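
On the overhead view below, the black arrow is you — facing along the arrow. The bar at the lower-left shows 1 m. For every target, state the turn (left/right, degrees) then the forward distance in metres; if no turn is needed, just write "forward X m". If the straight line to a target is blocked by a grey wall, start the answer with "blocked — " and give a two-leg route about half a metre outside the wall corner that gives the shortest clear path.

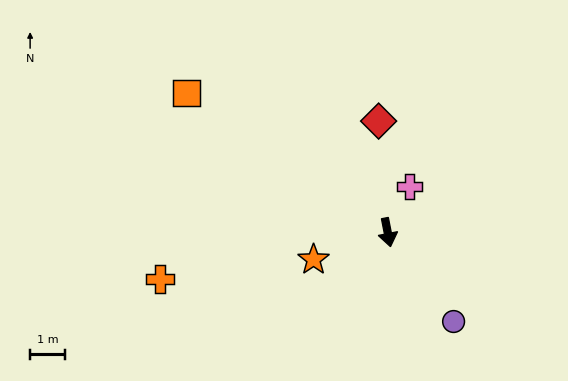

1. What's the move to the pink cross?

turn left 143°, forward 1.4 m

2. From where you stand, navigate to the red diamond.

turn left 174°, forward 3.2 m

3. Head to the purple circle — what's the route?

turn left 25°, forward 3.1 m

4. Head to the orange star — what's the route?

turn right 81°, forward 2.2 m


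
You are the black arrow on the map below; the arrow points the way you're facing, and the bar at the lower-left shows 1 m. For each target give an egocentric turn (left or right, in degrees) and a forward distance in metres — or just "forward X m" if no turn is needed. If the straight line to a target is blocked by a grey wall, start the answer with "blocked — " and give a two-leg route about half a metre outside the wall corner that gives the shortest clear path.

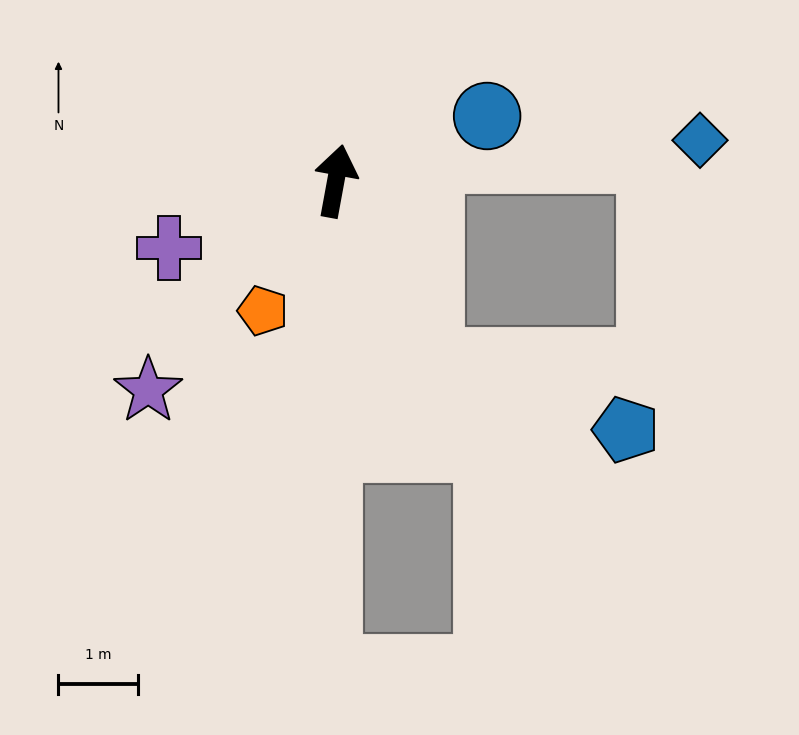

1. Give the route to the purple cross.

turn left 122°, forward 2.3 m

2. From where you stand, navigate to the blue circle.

turn right 56°, forward 2.1 m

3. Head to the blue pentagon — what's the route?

blocked — turn right 142°, forward 2.6 m, then turn left 43°, forward 2.6 m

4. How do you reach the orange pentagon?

turn left 161°, forward 1.9 m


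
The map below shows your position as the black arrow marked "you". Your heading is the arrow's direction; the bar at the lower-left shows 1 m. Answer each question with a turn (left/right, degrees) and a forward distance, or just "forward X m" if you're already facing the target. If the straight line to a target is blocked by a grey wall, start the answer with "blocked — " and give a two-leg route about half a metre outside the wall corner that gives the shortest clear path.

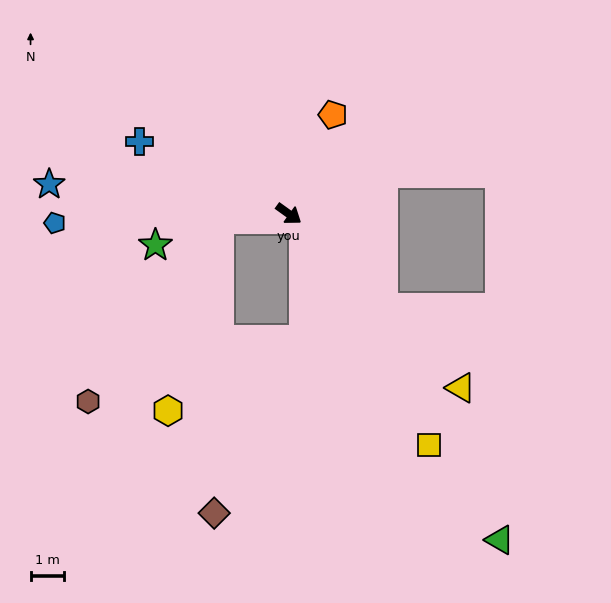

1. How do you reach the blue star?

turn right 151°, forward 7.1 m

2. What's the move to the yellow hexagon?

blocked — turn right 139°, forward 2.0 m, then turn left 69°, forward 5.8 m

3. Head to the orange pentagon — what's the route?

turn left 102°, forward 3.2 m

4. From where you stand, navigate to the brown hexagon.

blocked — turn right 139°, forward 2.0 m, then turn left 49°, forward 6.6 m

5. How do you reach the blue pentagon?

turn right 142°, forward 6.9 m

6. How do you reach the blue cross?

turn right 170°, forward 4.9 m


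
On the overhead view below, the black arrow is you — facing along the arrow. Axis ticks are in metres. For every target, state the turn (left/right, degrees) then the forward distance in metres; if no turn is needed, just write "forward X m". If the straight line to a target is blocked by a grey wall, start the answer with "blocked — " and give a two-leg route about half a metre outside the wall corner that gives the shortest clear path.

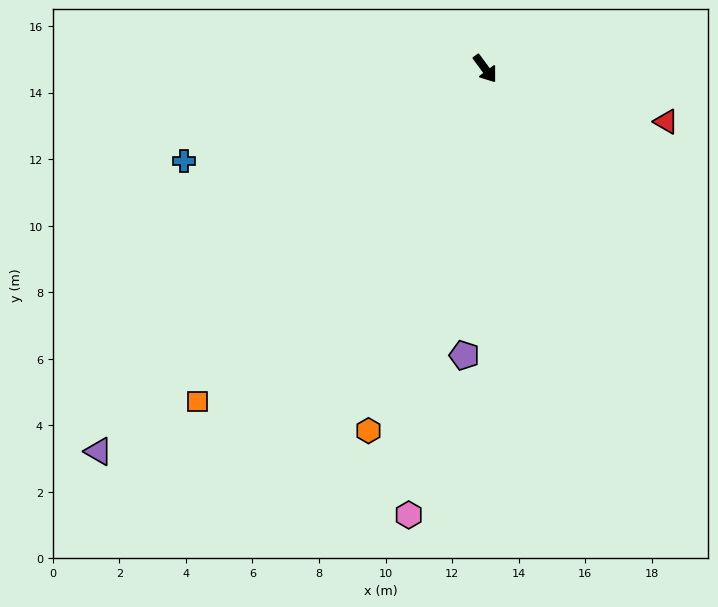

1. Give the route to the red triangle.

turn left 37°, forward 5.7 m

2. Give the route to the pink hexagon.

turn right 46°, forward 13.6 m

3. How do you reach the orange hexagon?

turn right 54°, forward 11.4 m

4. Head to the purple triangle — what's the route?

turn right 82°, forward 16.3 m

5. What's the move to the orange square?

turn right 77°, forward 13.2 m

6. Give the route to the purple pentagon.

turn right 41°, forward 8.6 m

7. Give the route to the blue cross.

turn right 109°, forward 9.5 m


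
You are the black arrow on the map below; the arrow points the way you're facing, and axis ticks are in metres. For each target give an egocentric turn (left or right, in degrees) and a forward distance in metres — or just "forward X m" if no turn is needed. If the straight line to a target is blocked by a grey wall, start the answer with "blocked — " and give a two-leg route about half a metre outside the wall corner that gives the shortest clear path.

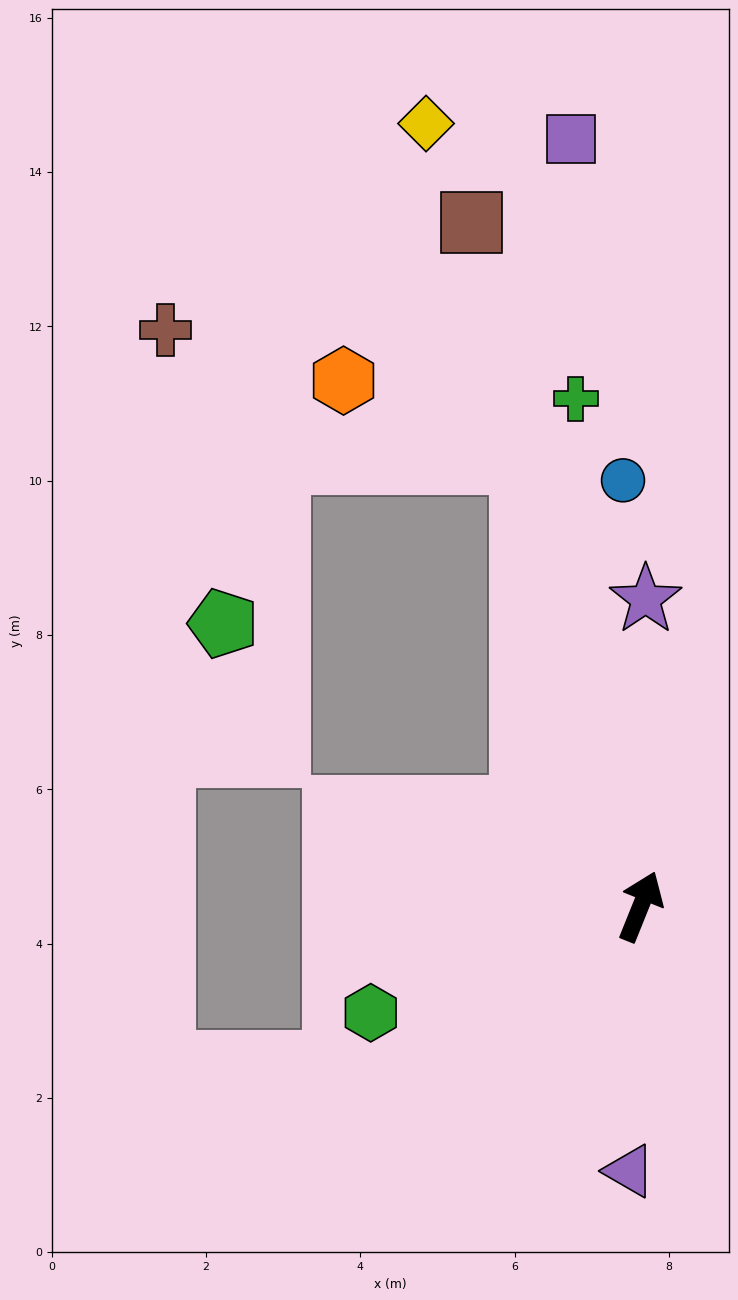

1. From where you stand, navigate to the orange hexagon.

blocked — turn left 37°, forward 6.0 m, then turn left 51°, forward 2.5 m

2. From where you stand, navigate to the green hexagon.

turn left 133°, forward 3.8 m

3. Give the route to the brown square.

turn left 36°, forward 9.1 m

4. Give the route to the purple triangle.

turn right 160°, forward 3.4 m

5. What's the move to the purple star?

turn left 21°, forward 4.0 m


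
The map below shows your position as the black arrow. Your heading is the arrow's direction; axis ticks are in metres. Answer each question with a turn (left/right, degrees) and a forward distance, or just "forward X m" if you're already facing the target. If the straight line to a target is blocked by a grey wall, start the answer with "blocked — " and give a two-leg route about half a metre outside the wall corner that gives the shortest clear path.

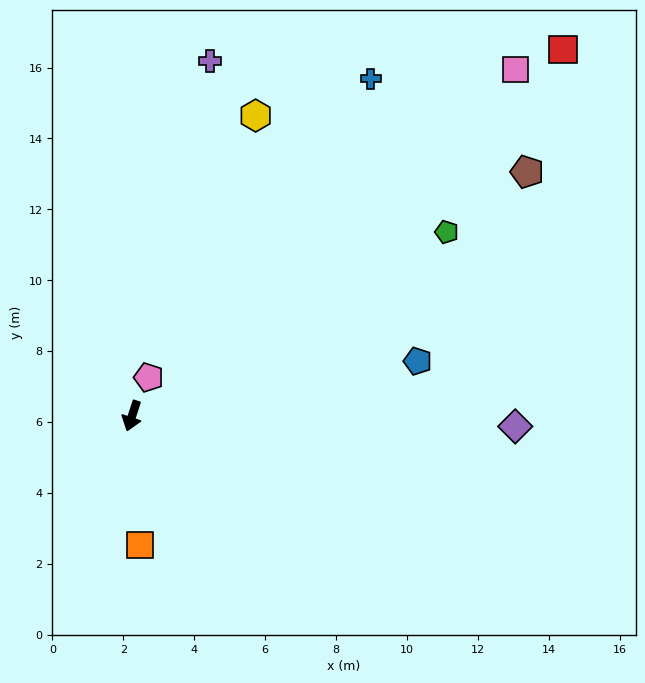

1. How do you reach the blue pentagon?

turn left 119°, forward 8.2 m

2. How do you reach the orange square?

turn left 22°, forward 3.6 m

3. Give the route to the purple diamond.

turn left 107°, forward 10.8 m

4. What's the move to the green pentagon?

turn left 138°, forward 10.3 m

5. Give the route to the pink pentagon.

turn left 175°, forward 1.2 m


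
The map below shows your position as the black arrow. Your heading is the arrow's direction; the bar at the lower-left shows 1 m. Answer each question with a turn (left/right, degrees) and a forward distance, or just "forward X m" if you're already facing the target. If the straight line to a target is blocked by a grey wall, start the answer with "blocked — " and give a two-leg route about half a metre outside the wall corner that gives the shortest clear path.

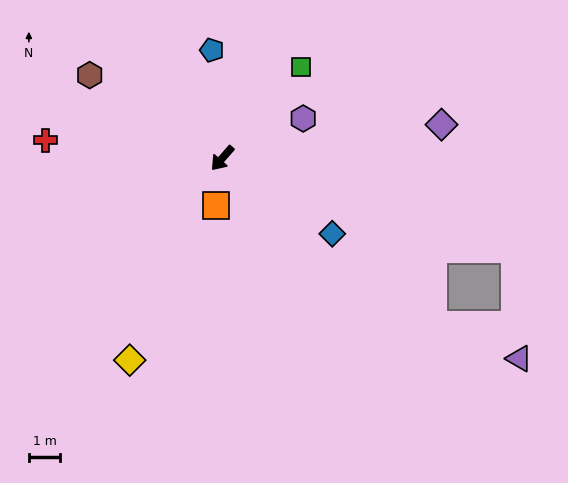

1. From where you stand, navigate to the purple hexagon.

turn left 157°, forward 2.9 m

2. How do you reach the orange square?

turn left 34°, forward 1.5 m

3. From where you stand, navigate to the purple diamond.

turn left 140°, forward 7.0 m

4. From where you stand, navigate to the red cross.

turn right 55°, forward 5.6 m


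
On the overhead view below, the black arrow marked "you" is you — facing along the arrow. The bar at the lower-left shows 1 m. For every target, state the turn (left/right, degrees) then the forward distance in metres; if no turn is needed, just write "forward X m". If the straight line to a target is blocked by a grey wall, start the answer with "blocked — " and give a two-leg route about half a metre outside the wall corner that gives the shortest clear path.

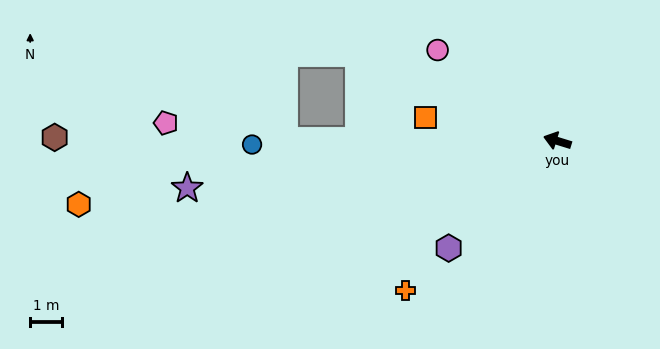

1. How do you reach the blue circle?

turn left 18°, forward 9.5 m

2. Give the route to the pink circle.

turn right 20°, forward 4.7 m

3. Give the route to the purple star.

turn left 24°, forward 11.6 m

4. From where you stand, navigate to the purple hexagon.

turn left 62°, forward 4.7 m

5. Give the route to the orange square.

turn left 7°, forward 4.2 m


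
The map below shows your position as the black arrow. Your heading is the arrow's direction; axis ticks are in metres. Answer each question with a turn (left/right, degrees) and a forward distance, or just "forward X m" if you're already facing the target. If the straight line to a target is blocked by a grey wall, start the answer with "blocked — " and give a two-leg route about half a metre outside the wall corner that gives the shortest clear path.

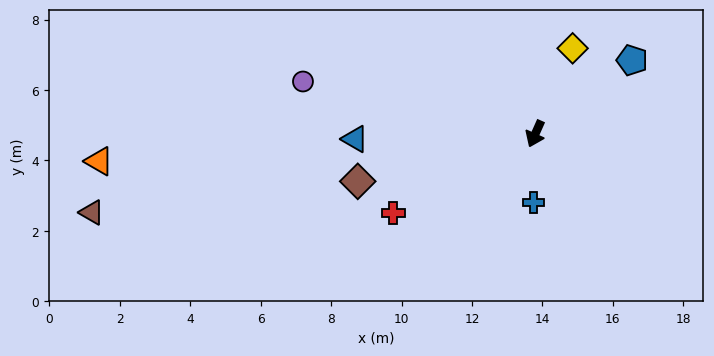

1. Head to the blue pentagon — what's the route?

turn left 151°, forward 3.5 m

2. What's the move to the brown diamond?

turn right 51°, forward 5.2 m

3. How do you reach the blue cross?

turn left 23°, forward 1.9 m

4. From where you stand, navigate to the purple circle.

turn right 79°, forward 6.8 m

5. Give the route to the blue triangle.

turn right 64°, forward 5.1 m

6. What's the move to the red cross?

turn right 37°, forward 4.6 m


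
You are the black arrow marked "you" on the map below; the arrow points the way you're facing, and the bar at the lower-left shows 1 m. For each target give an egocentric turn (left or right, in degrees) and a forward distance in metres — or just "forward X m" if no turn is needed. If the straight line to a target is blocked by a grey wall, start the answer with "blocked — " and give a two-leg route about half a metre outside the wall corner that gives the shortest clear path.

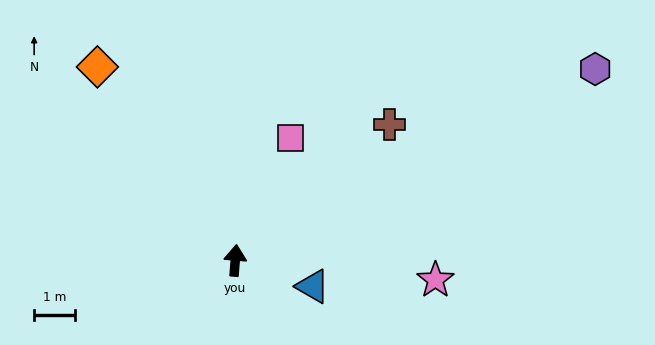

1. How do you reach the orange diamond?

turn left 40°, forward 5.8 m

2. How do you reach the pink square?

turn right 20°, forward 3.3 m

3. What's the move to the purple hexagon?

turn right 57°, forward 10.0 m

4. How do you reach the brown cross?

turn right 44°, forward 5.1 m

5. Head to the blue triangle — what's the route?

turn right 104°, forward 2.0 m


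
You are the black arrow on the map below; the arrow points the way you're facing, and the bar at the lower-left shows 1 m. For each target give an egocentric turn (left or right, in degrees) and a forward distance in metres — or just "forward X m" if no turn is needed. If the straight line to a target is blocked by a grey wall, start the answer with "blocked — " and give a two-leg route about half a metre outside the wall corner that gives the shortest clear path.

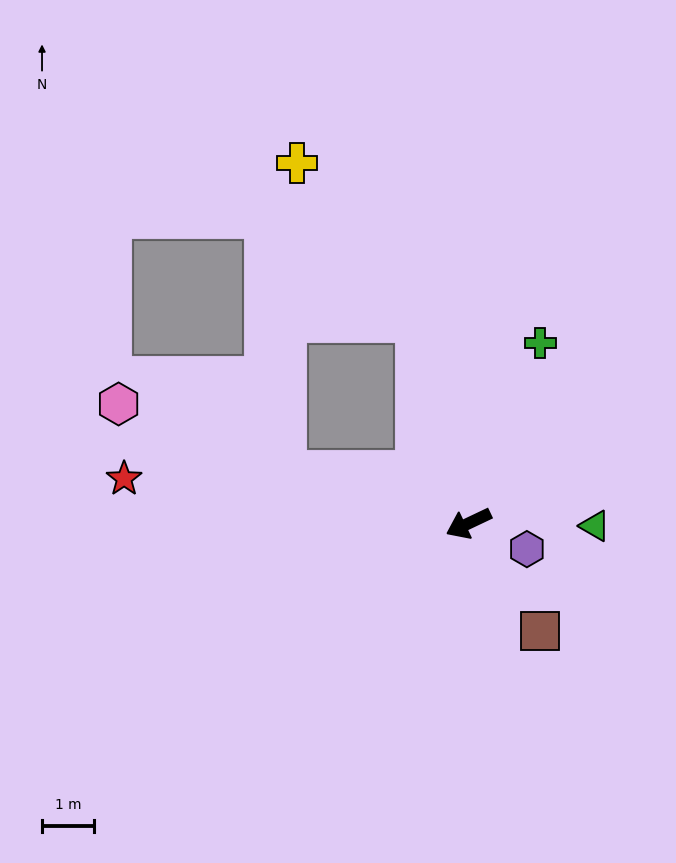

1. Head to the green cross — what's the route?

turn right 137°, forward 3.8 m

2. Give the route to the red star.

turn right 33°, forward 6.7 m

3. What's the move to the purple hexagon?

turn left 131°, forward 1.2 m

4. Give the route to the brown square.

turn left 98°, forward 2.5 m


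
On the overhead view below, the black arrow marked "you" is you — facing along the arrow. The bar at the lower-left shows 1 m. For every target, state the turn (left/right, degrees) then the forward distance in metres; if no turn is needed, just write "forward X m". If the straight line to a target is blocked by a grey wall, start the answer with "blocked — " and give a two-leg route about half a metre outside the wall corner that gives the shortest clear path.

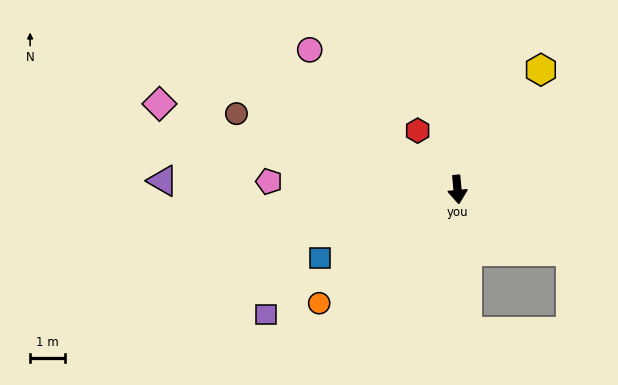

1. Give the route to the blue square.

turn right 69°, forward 4.4 m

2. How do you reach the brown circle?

turn right 114°, forward 6.8 m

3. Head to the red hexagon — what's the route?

turn right 151°, forward 2.1 m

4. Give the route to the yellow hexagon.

turn left 140°, forward 4.2 m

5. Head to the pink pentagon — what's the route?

turn right 98°, forward 5.5 m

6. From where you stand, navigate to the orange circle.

turn right 56°, forward 5.2 m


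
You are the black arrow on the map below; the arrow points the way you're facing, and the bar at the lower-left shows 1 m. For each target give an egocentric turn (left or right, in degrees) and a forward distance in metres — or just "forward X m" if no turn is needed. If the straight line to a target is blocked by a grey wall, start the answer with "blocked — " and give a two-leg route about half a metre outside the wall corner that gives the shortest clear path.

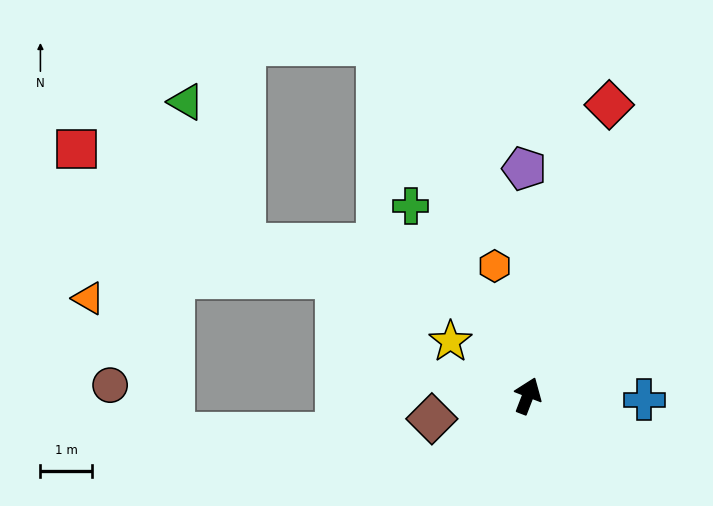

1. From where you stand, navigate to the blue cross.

turn right 71°, forward 2.3 m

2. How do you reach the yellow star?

turn left 76°, forward 1.8 m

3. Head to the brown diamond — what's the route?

turn left 125°, forward 1.9 m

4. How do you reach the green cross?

turn left 53°, forward 4.3 m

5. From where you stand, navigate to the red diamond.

turn left 5°, forward 5.9 m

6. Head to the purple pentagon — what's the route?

turn left 22°, forward 4.4 m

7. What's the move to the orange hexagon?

turn left 35°, forward 2.6 m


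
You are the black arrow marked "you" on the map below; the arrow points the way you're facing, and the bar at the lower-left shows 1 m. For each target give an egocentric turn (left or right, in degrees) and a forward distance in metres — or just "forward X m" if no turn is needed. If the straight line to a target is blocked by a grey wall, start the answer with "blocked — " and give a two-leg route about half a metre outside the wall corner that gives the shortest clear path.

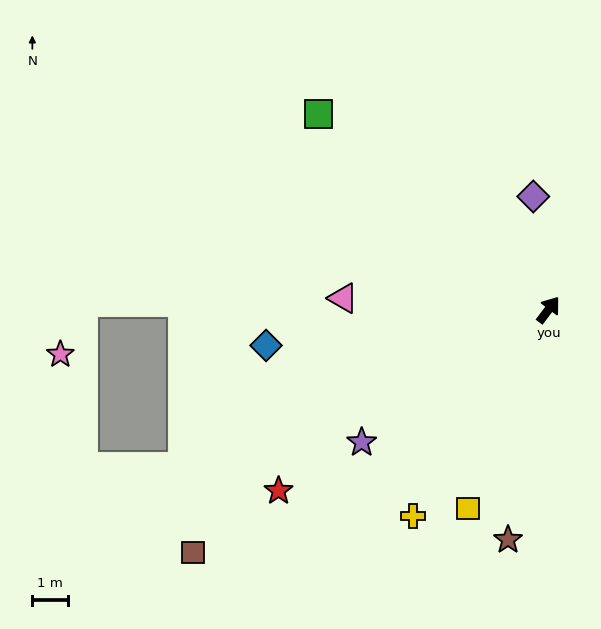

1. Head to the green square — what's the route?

turn left 87°, forward 8.4 m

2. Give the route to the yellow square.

turn right 165°, forward 5.9 m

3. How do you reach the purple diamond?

turn left 45°, forward 3.2 m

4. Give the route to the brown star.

turn right 153°, forward 6.5 m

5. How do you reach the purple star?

turn left 162°, forward 6.4 m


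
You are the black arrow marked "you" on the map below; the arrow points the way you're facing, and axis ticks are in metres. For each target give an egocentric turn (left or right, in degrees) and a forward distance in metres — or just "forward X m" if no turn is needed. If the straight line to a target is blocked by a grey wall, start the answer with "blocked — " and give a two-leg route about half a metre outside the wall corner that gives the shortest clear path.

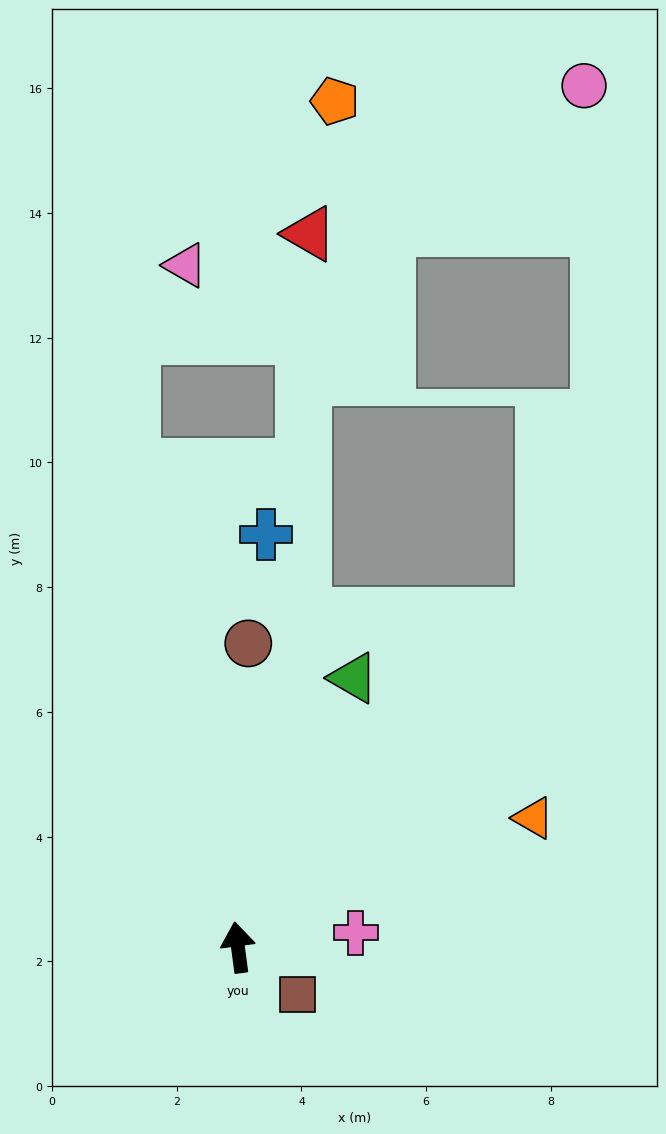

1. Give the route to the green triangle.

turn right 31°, forward 4.7 m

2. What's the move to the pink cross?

turn right 91°, forward 1.9 m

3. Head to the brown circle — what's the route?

turn right 9°, forward 4.9 m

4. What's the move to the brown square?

turn right 136°, forward 1.2 m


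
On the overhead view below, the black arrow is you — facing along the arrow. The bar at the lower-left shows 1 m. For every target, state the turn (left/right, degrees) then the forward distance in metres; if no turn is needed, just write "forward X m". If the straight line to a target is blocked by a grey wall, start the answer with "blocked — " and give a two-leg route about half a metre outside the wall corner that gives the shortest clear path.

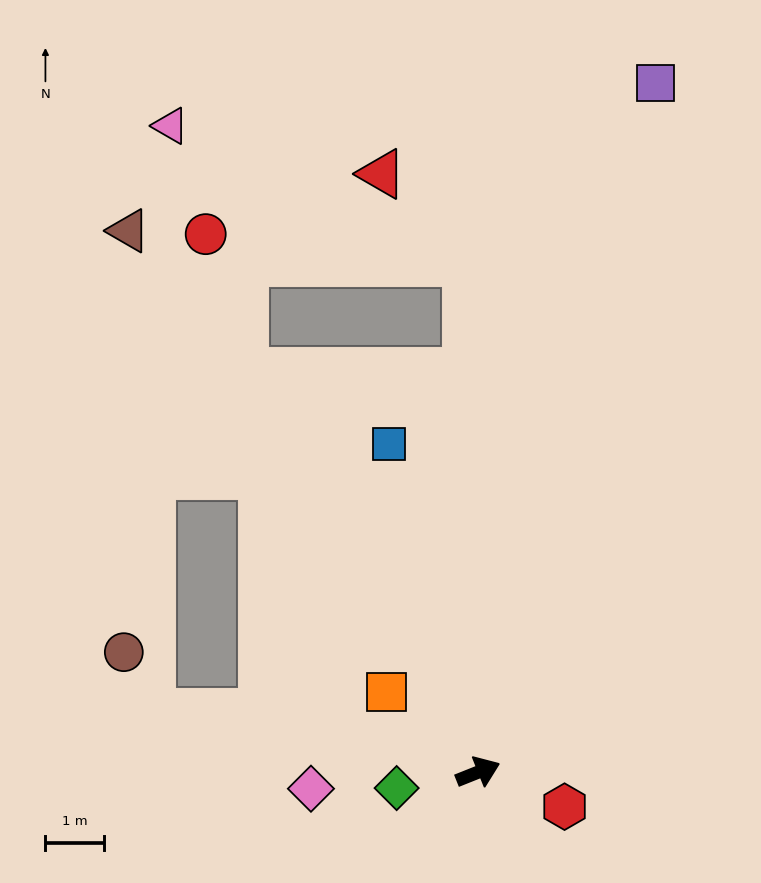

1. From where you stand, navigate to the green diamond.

turn left 169°, forward 1.4 m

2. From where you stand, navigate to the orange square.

turn left 117°, forward 2.1 m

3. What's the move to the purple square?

turn left 54°, forward 12.2 m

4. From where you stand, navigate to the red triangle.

blocked — turn left 69°, forward 8.8 m, then turn left 43°, forward 2.1 m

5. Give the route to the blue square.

turn left 83°, forward 5.9 m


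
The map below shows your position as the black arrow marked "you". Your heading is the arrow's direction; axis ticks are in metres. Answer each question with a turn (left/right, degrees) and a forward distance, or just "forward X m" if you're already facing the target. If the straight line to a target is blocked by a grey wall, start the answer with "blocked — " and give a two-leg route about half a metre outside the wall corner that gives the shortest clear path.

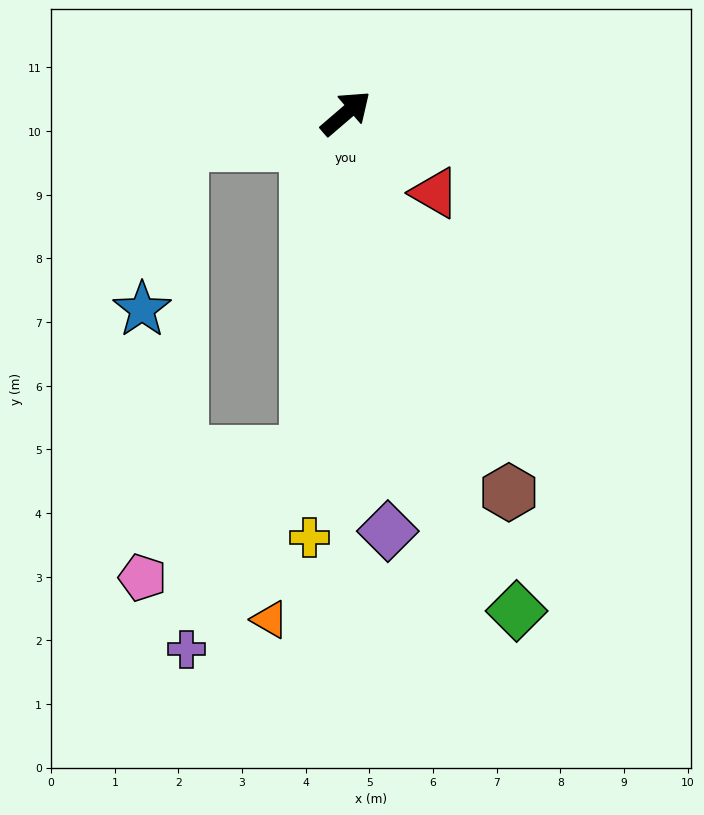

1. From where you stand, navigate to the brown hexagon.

turn right 107°, forward 6.5 m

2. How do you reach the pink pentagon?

blocked — turn right 137°, forward 5.4 m, then turn right 46°, forward 3.2 m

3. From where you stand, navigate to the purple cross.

blocked — turn right 137°, forward 5.4 m, then turn right 25°, forward 3.6 m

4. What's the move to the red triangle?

turn right 82°, forward 1.9 m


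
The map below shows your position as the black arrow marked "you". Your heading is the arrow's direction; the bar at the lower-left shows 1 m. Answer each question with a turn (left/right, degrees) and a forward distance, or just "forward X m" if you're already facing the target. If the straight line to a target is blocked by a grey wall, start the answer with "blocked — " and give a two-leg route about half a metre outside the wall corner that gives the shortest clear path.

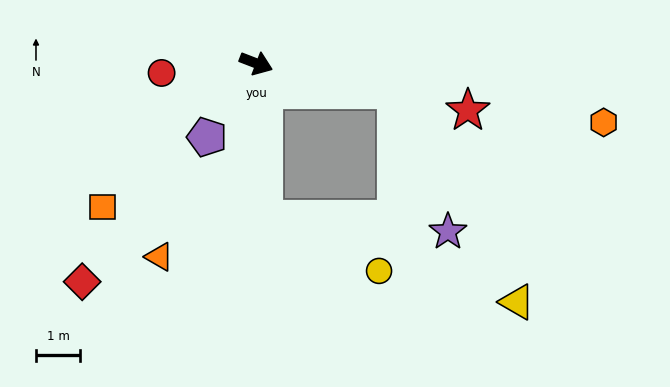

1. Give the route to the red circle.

turn right 153°, forward 2.2 m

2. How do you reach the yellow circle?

blocked — turn right 66°, forward 3.5 m, then turn left 63°, forward 2.9 m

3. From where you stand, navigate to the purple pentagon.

turn right 103°, forward 2.0 m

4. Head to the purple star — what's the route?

blocked — turn left 10°, forward 3.2 m, then turn right 59°, forward 3.4 m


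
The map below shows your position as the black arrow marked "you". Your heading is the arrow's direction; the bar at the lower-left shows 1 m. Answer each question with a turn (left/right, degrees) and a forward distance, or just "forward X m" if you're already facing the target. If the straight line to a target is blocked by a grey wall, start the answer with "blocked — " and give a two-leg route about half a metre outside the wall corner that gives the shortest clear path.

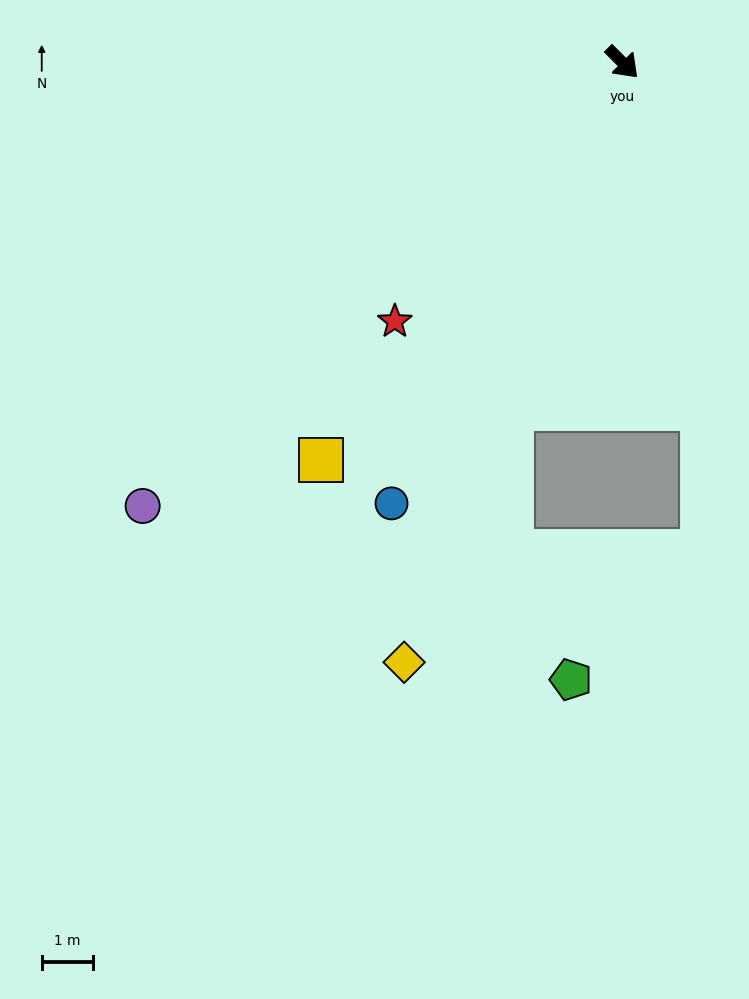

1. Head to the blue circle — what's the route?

turn right 72°, forward 9.7 m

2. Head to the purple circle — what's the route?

turn right 92°, forward 12.7 m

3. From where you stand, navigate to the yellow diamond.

turn right 65°, forward 12.4 m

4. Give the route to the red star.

turn right 86°, forward 6.7 m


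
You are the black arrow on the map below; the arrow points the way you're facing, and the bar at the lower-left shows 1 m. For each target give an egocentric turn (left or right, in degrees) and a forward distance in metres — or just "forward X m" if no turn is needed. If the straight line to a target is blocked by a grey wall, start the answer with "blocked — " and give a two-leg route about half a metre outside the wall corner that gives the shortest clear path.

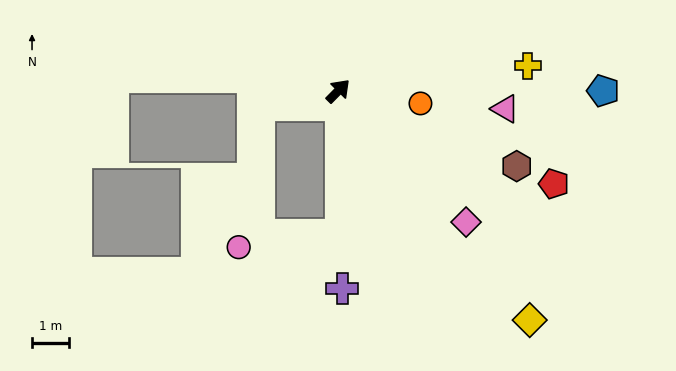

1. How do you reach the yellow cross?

turn right 38°, forward 5.1 m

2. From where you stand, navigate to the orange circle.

turn right 54°, forward 2.2 m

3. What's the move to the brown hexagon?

turn right 68°, forward 5.2 m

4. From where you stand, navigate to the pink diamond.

turn right 91°, forward 4.9 m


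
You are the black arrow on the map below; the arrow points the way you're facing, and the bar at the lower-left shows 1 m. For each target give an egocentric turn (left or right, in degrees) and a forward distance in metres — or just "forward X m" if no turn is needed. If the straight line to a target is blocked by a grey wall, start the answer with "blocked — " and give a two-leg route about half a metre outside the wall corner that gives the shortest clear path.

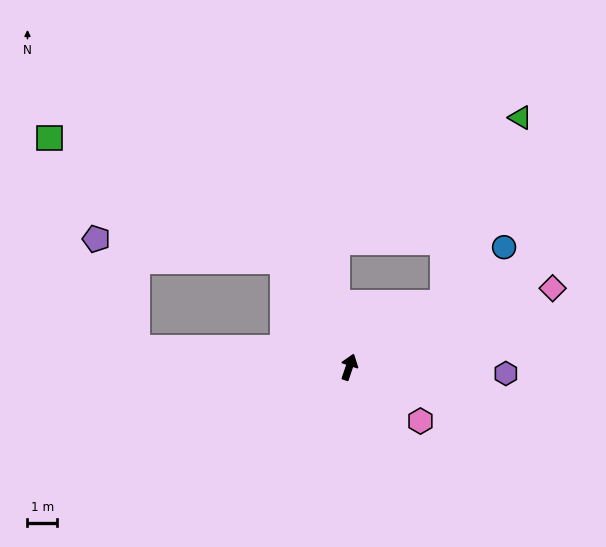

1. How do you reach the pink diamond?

turn right 50°, forward 7.3 m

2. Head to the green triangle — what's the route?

blocked — turn right 36°, forward 3.8 m, then turn left 32°, forward 6.7 m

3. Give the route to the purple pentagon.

blocked — turn left 51°, forward 4.2 m, then turn left 51°, forward 6.3 m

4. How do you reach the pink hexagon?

turn right 108°, forward 3.0 m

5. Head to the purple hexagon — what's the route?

turn right 74°, forward 5.2 m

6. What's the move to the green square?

blocked — turn left 51°, forward 4.2 m, then turn left 30°, forward 8.8 m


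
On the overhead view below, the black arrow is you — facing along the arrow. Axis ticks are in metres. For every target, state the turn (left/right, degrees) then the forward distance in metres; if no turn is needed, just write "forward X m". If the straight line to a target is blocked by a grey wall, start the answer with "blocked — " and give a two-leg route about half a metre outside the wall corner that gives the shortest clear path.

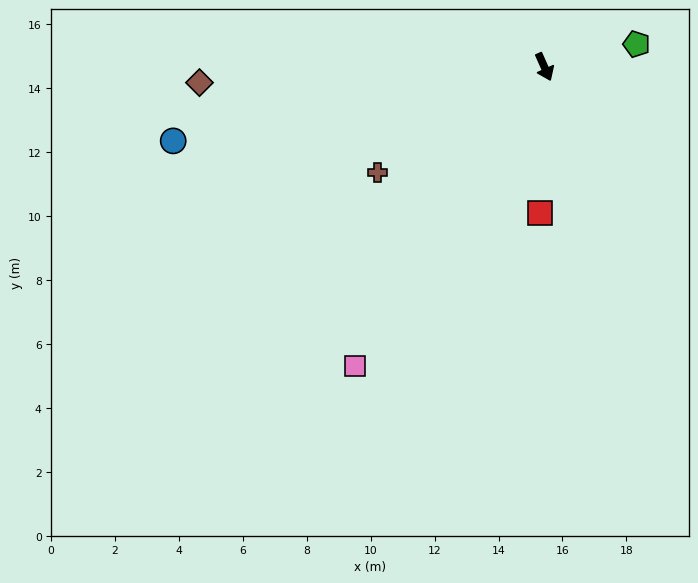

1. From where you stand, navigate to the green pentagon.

turn left 80°, forward 3.0 m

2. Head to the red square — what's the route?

turn right 26°, forward 4.6 m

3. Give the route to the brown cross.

turn right 82°, forward 6.2 m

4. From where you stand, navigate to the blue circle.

turn right 103°, forward 11.8 m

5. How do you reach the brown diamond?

turn right 111°, forward 10.8 m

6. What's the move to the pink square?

turn right 56°, forward 11.1 m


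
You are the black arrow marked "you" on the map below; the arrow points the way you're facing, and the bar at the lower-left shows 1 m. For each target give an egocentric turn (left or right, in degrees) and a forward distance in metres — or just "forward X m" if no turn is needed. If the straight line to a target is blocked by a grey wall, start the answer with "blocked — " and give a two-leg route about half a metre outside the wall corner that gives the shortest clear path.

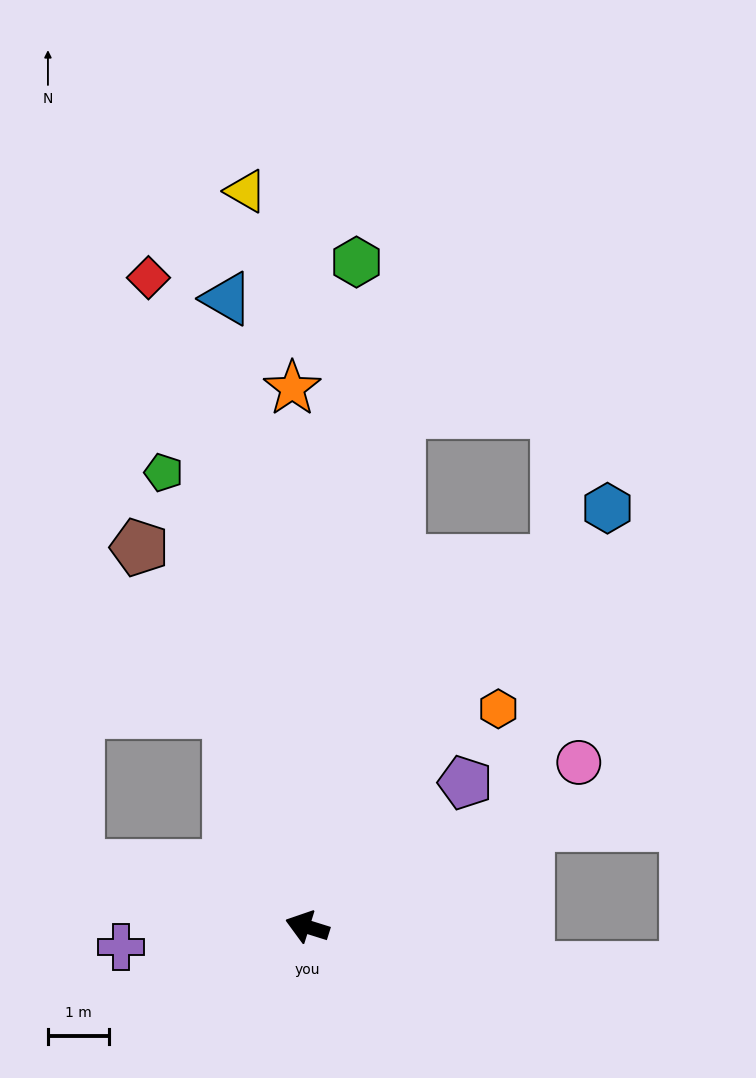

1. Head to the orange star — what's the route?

turn right 71°, forward 8.8 m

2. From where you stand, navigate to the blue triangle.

turn right 65°, forward 10.3 m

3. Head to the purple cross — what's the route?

turn left 24°, forward 3.1 m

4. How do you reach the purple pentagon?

turn right 120°, forward 3.5 m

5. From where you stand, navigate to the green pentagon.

turn right 55°, forward 7.8 m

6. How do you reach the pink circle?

turn right 131°, forward 5.2 m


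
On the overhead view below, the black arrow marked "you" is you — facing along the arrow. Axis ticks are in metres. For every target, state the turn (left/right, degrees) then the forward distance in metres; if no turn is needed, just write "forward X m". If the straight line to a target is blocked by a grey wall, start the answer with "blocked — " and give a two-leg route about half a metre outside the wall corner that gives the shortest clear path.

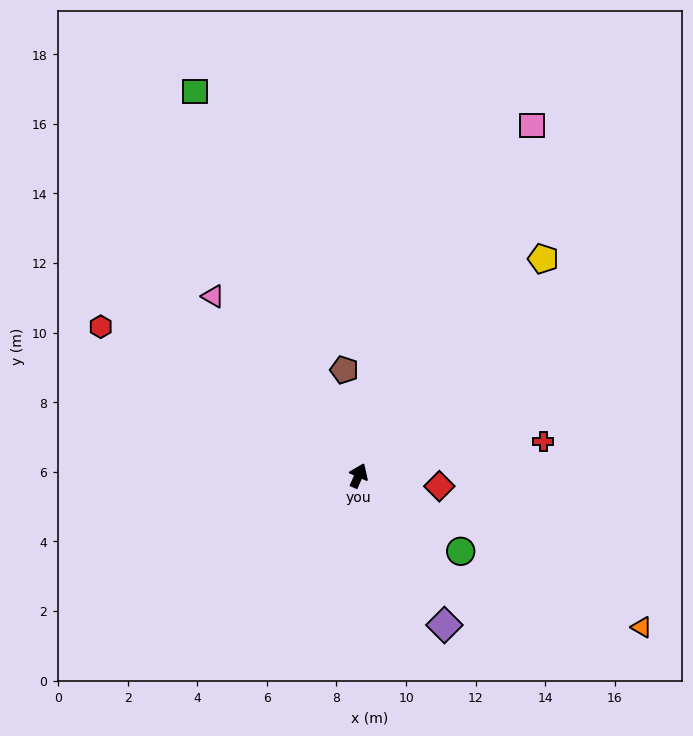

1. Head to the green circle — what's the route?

turn right 103°, forward 3.7 m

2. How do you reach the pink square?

turn right 3°, forward 11.2 m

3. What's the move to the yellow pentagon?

turn right 17°, forward 8.2 m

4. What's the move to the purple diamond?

turn right 127°, forward 5.0 m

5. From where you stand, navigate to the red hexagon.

turn left 83°, forward 8.6 m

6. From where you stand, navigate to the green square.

turn left 47°, forward 12.0 m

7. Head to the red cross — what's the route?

turn right 56°, forward 5.4 m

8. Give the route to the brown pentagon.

turn left 31°, forward 3.1 m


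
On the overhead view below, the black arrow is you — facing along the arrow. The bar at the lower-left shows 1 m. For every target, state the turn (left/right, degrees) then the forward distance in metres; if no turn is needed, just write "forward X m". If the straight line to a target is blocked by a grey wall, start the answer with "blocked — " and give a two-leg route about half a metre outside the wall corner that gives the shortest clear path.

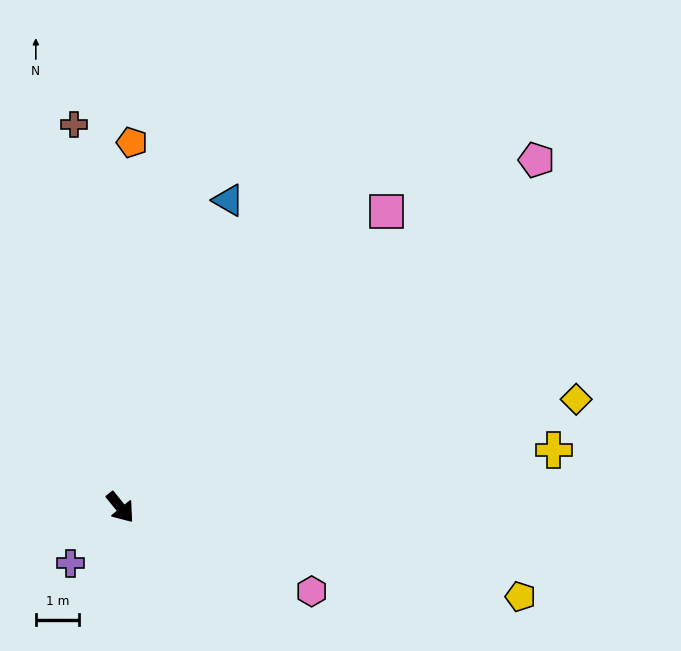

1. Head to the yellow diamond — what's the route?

turn left 64°, forward 10.8 m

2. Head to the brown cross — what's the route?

turn left 148°, forward 8.9 m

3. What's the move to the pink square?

turn left 99°, forward 9.1 m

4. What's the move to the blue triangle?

turn left 122°, forward 7.5 m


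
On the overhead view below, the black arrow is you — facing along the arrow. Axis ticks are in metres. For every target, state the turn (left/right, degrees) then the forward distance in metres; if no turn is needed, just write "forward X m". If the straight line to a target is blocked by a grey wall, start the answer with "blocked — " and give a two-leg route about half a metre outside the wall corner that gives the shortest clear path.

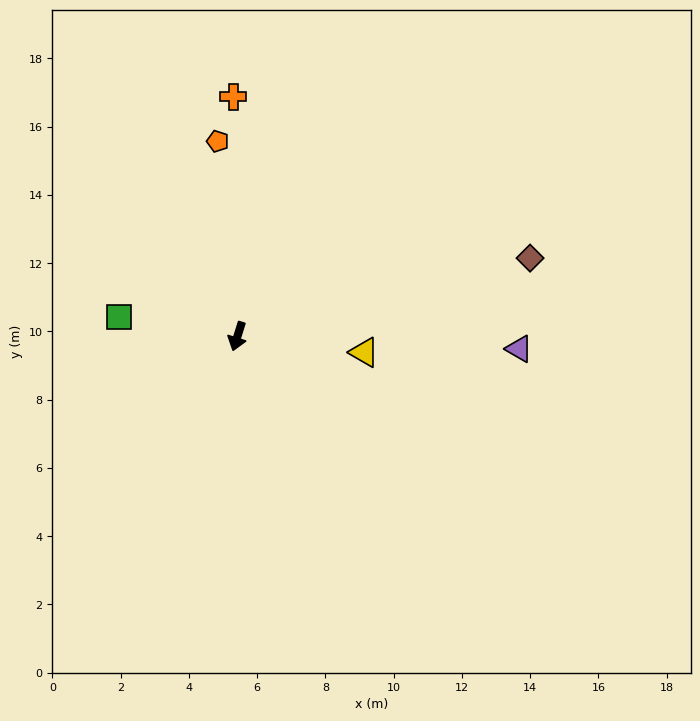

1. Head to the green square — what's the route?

turn right 82°, forward 3.5 m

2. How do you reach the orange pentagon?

turn right 157°, forward 5.7 m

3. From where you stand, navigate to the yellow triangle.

turn left 100°, forward 3.7 m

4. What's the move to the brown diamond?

turn left 122°, forward 8.9 m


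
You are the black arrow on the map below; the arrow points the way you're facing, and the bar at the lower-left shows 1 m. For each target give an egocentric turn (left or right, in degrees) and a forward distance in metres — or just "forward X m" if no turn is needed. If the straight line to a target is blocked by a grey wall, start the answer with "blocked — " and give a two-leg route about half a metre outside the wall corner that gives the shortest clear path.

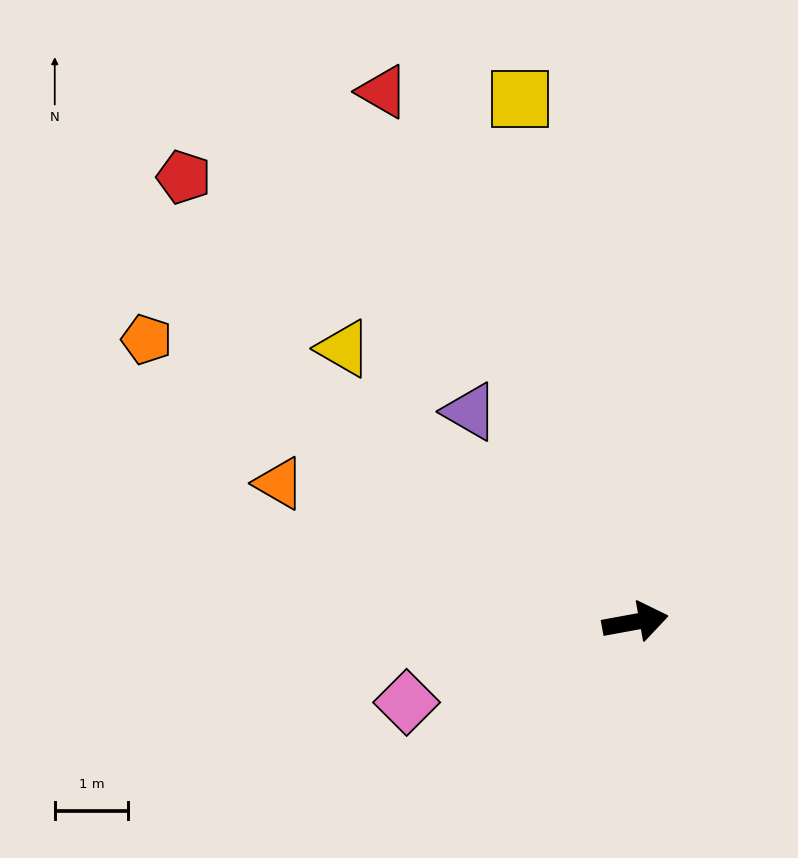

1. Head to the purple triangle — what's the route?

turn left 118°, forward 3.6 m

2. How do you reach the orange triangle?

turn left 148°, forward 5.2 m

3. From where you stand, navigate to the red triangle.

turn left 105°, forward 8.0 m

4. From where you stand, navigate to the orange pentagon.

turn left 140°, forward 7.7 m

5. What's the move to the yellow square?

turn left 92°, forward 7.3 m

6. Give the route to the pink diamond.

turn right 171°, forward 3.3 m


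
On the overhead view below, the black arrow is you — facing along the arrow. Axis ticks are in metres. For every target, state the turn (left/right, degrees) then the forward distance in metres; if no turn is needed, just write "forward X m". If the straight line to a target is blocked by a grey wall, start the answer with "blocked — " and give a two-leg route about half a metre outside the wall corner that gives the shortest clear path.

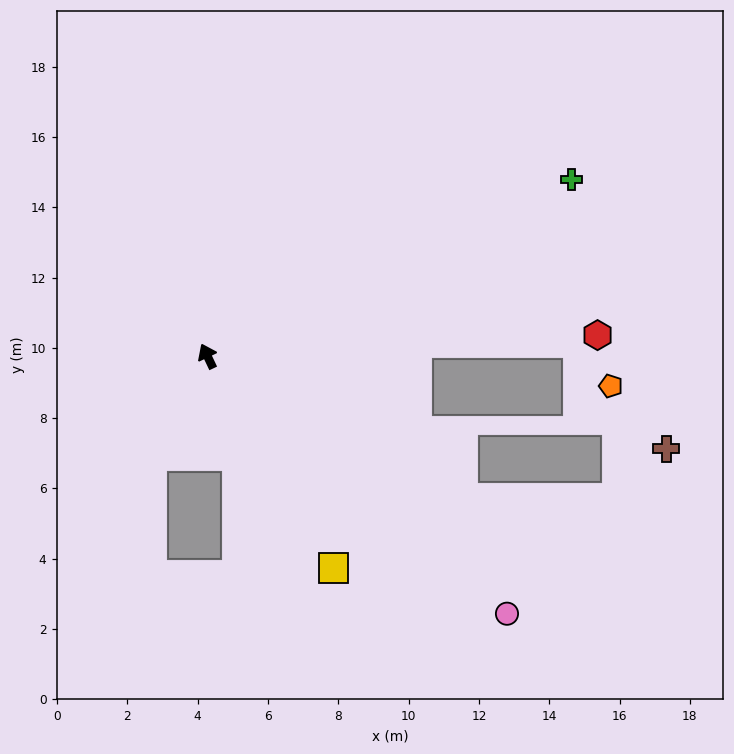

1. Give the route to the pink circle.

turn right 156°, forward 11.2 m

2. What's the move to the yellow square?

turn right 175°, forward 7.0 m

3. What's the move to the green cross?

turn right 90°, forward 11.5 m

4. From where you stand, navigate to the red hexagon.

turn right 112°, forward 11.1 m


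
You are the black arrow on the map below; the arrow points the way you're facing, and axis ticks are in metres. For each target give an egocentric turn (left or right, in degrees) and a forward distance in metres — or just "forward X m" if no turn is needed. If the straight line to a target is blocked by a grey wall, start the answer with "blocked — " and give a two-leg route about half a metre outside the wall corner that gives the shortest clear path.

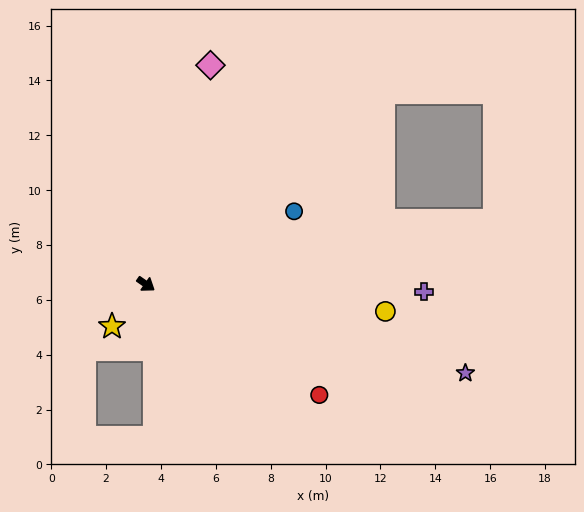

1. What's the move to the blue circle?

turn left 61°, forward 6.0 m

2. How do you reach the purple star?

turn left 19°, forward 12.1 m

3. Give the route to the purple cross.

turn left 33°, forward 10.1 m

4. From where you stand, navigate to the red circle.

turn left 2°, forward 7.5 m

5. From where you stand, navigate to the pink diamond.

turn left 108°, forward 8.3 m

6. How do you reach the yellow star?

turn right 94°, forward 2.0 m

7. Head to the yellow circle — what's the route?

turn left 28°, forward 8.8 m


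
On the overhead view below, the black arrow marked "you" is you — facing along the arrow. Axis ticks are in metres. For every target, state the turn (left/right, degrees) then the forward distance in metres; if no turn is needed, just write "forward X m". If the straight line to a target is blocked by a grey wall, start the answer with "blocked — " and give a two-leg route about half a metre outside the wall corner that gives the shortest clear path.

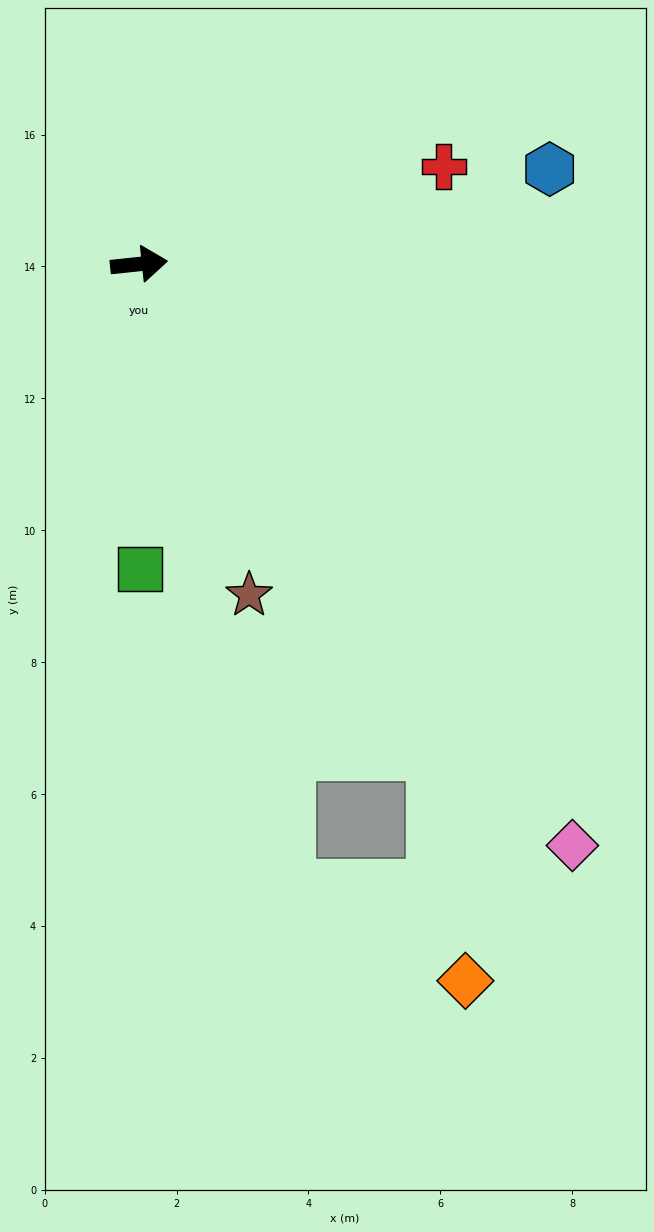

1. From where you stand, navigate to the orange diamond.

blocked — turn right 65°, forward 8.7 m, then turn right 23°, forward 3.5 m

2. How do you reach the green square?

turn right 96°, forward 4.6 m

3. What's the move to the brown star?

turn right 78°, forward 5.3 m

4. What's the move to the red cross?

turn left 12°, forward 4.9 m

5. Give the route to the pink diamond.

turn right 59°, forward 11.0 m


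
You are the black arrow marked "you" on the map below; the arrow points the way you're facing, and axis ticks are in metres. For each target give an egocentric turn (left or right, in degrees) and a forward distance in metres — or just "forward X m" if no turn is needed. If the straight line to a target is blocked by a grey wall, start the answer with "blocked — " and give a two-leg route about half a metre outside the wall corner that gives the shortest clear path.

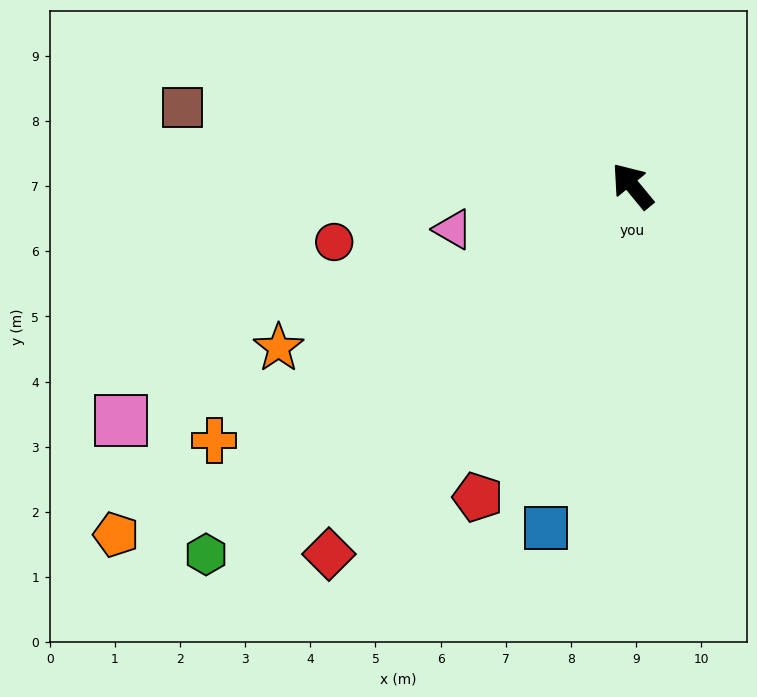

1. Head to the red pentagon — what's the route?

turn left 114°, forward 5.3 m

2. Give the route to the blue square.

turn left 126°, forward 5.4 m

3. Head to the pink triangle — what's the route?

turn left 64°, forward 2.8 m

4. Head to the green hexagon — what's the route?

turn left 91°, forward 8.7 m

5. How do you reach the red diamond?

turn left 101°, forward 7.3 m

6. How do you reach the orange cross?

turn left 82°, forward 7.5 m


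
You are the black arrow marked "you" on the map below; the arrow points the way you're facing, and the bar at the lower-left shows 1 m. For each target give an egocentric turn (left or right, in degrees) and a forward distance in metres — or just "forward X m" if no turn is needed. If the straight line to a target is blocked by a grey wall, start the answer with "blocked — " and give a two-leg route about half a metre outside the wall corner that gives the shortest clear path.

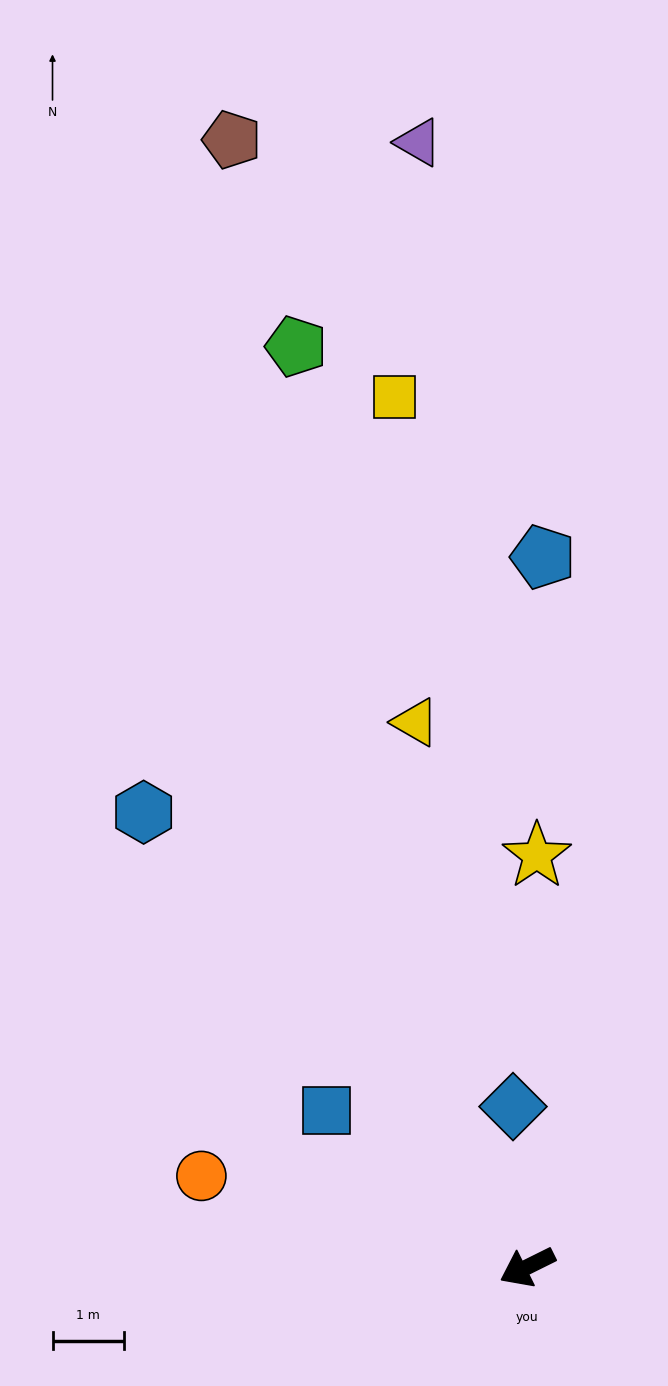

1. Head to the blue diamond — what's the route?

turn right 111°, forward 2.3 m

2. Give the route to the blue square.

turn right 64°, forward 3.6 m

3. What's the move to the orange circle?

turn right 42°, forward 4.8 m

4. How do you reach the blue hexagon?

turn right 76°, forward 8.4 m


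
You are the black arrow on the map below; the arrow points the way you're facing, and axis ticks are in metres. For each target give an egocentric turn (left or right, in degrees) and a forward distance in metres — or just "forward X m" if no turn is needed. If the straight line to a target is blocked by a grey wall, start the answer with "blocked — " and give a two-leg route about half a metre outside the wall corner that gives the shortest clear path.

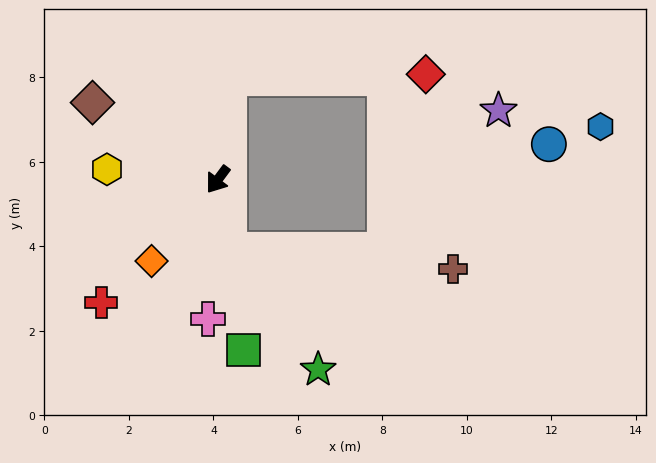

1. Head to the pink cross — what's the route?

turn left 33°, forward 3.3 m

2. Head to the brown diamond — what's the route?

turn right 85°, forward 3.5 m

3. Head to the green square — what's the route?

turn left 45°, forward 4.1 m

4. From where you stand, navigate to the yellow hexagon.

turn right 59°, forward 2.6 m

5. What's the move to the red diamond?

blocked — turn right 149°, forward 2.4 m, then turn right 83°, forward 4.7 m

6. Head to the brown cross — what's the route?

blocked — turn left 45°, forward 1.7 m, then turn left 77°, forward 5.3 m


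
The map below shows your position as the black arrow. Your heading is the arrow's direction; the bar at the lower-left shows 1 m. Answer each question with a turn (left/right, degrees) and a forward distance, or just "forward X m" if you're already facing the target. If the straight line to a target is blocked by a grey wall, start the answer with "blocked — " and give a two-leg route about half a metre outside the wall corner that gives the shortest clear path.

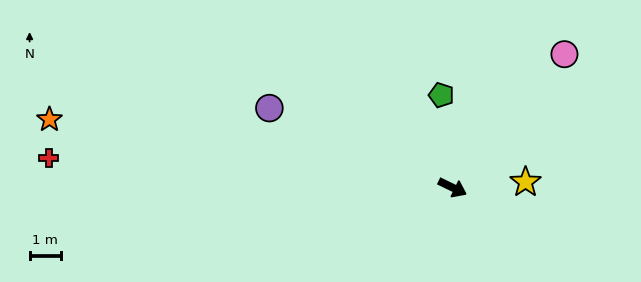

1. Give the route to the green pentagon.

turn left 123°, forward 2.9 m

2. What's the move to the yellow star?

turn left 30°, forward 2.3 m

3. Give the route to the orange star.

turn right 164°, forward 12.9 m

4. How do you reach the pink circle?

turn left 76°, forward 5.5 m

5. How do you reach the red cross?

turn right 158°, forward 12.8 m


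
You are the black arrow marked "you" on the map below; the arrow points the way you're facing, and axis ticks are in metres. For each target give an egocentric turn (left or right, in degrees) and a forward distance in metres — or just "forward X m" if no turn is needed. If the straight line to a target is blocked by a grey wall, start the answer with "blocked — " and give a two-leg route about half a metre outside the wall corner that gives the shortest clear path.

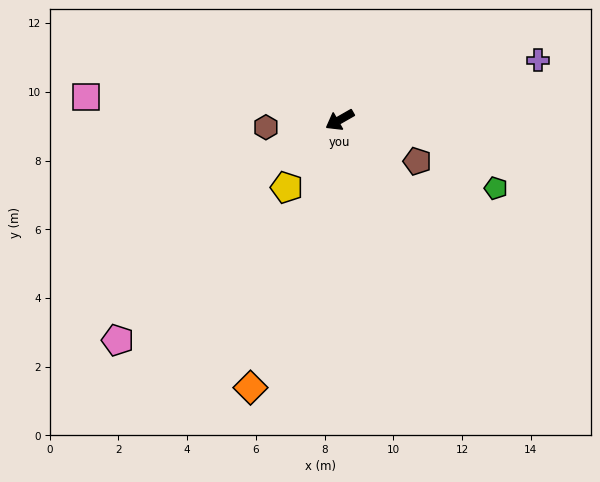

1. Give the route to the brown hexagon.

turn right 24°, forward 2.2 m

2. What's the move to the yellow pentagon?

turn left 22°, forward 2.5 m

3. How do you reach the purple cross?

turn left 167°, forward 6.0 m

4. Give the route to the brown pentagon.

turn left 122°, forward 2.6 m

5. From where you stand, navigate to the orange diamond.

turn left 42°, forward 8.2 m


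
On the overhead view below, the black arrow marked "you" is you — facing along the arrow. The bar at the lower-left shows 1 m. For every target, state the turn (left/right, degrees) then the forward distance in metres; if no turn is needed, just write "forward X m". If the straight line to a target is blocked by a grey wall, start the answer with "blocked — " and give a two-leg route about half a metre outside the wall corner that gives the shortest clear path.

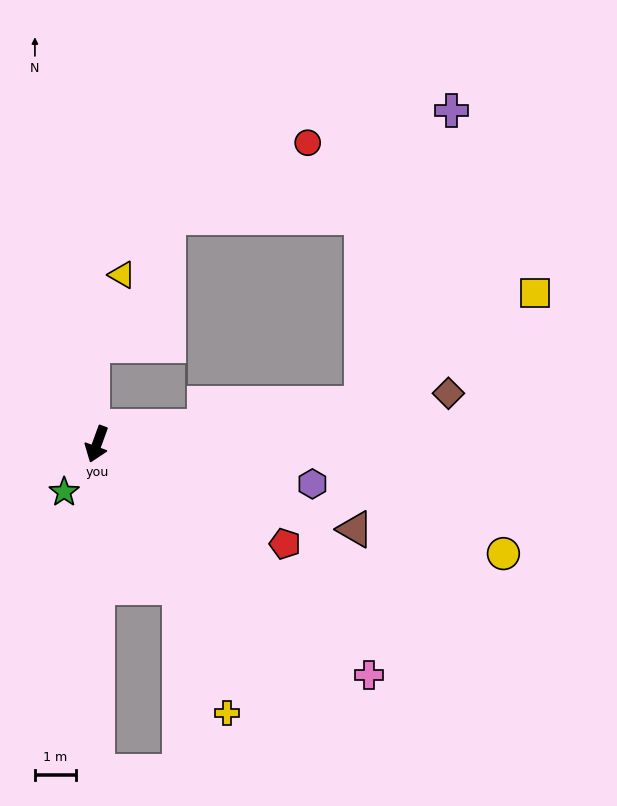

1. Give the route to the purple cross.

blocked — turn left 119°, forward 6.5 m, then turn left 64°, forward 7.4 m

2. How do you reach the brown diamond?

turn left 118°, forward 8.6 m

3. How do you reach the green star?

turn right 14°, forward 1.4 m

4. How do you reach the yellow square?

blocked — turn left 119°, forward 6.5 m, then turn left 24°, forward 5.0 m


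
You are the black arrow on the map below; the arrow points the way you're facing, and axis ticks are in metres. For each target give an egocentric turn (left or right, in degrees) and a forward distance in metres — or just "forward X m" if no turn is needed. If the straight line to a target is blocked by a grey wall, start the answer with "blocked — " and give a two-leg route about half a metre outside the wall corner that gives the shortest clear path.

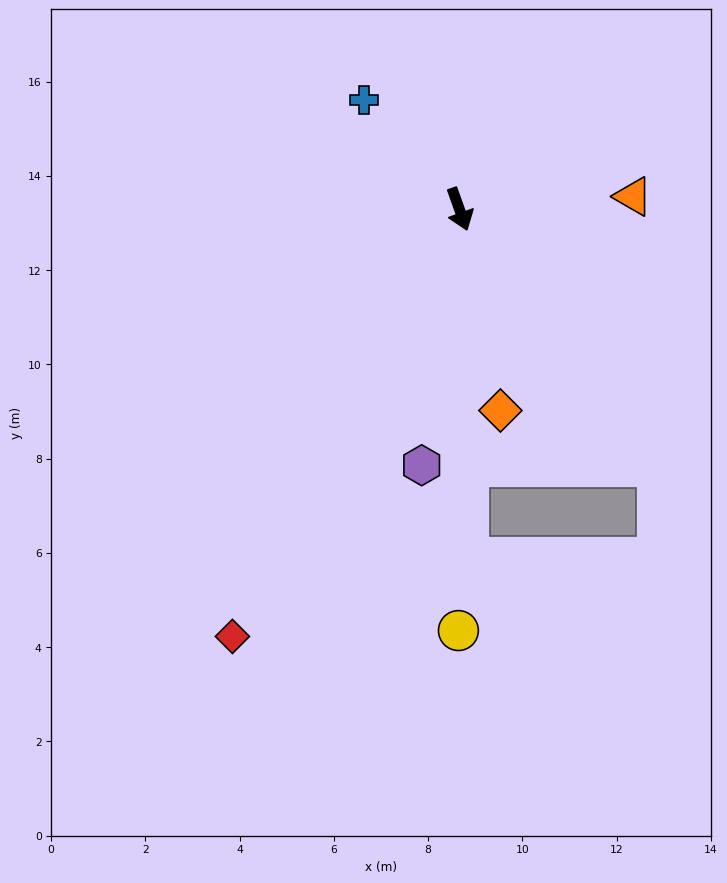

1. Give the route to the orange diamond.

turn right 8°, forward 4.4 m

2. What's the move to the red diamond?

turn right 48°, forward 10.3 m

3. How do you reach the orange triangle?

turn left 74°, forward 3.7 m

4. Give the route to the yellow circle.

turn right 20°, forward 8.9 m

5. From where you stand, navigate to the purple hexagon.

turn right 28°, forward 5.5 m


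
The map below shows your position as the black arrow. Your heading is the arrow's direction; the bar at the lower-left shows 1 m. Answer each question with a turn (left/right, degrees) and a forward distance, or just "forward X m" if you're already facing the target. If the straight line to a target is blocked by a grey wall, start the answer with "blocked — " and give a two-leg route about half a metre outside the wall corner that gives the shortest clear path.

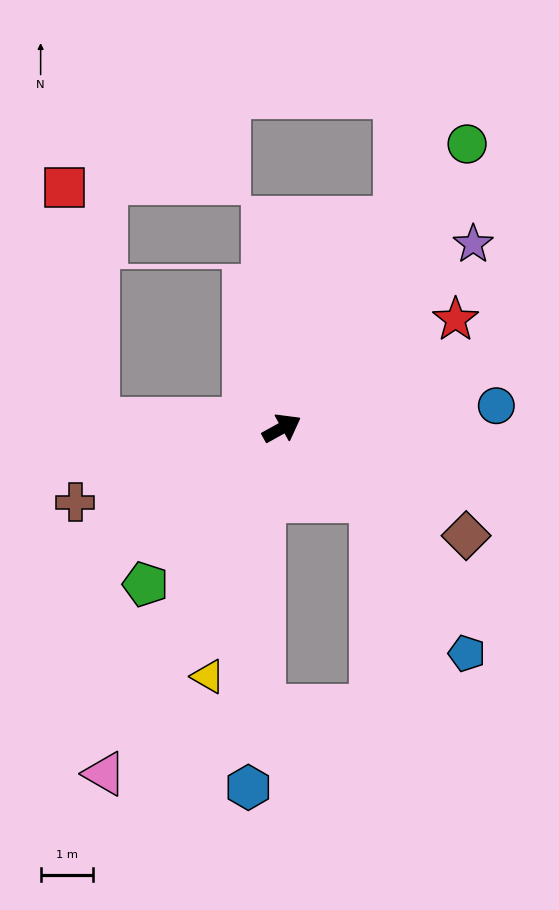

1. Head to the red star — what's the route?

turn left 3°, forward 3.9 m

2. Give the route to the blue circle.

turn right 23°, forward 4.1 m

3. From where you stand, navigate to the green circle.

turn left 28°, forward 6.5 m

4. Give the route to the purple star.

turn left 15°, forward 5.1 m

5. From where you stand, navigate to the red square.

blocked — turn left 148°, forward 3.5 m, then turn right 79°, forward 4.5 m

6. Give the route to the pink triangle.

turn right 146°, forward 7.4 m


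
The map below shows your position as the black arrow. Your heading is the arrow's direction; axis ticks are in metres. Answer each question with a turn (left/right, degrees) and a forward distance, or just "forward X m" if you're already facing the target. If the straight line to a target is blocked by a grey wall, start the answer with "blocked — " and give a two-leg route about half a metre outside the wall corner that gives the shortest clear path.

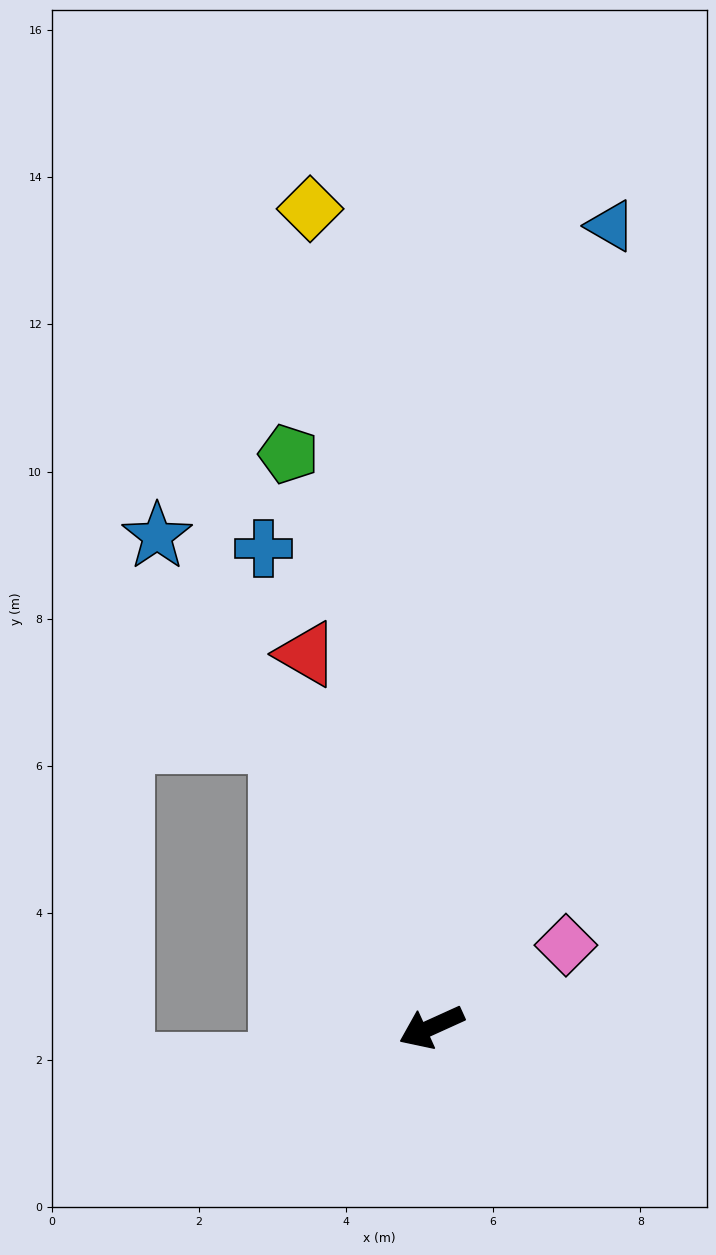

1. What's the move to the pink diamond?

turn right 173°, forward 2.1 m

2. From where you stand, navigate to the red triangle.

turn right 96°, forward 5.3 m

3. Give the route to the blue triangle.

turn right 127°, forward 11.2 m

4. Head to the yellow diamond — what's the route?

turn right 106°, forward 11.2 m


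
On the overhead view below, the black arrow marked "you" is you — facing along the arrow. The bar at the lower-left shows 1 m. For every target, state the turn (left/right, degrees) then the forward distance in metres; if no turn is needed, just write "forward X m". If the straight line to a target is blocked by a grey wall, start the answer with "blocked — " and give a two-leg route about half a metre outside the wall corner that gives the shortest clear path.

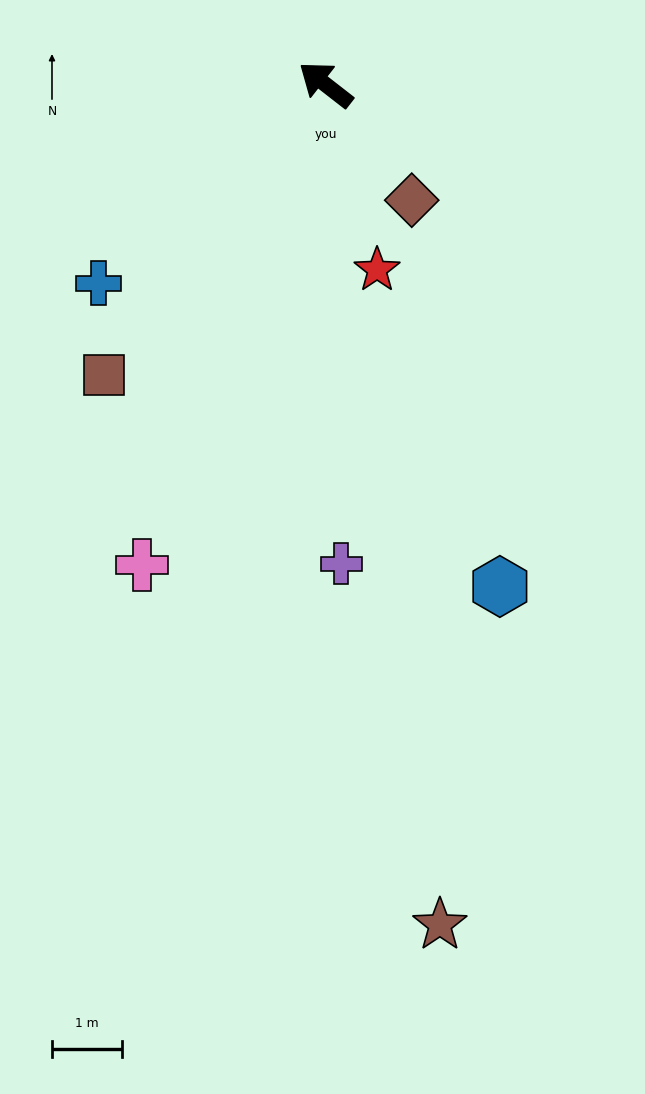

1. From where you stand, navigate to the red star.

turn left 143°, forward 2.7 m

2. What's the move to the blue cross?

turn left 79°, forward 4.3 m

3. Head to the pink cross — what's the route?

turn left 107°, forward 7.3 m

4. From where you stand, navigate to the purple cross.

turn left 130°, forward 6.8 m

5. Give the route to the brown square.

turn left 91°, forward 5.2 m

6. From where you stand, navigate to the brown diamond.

turn left 165°, forward 2.0 m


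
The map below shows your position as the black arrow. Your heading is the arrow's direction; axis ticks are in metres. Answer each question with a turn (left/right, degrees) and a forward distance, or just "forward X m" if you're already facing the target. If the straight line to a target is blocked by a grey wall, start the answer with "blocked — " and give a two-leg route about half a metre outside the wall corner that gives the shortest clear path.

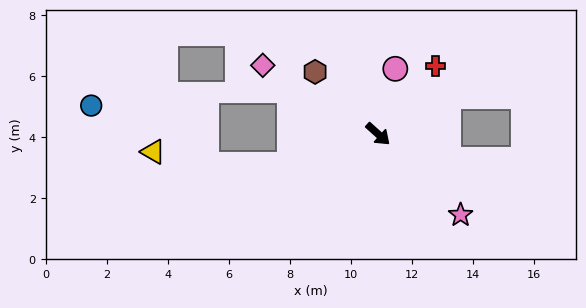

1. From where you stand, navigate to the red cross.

turn left 92°, forward 2.9 m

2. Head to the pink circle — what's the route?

turn left 117°, forward 2.2 m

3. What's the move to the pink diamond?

turn right 169°, forward 4.4 m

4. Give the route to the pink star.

turn right 2°, forward 3.8 m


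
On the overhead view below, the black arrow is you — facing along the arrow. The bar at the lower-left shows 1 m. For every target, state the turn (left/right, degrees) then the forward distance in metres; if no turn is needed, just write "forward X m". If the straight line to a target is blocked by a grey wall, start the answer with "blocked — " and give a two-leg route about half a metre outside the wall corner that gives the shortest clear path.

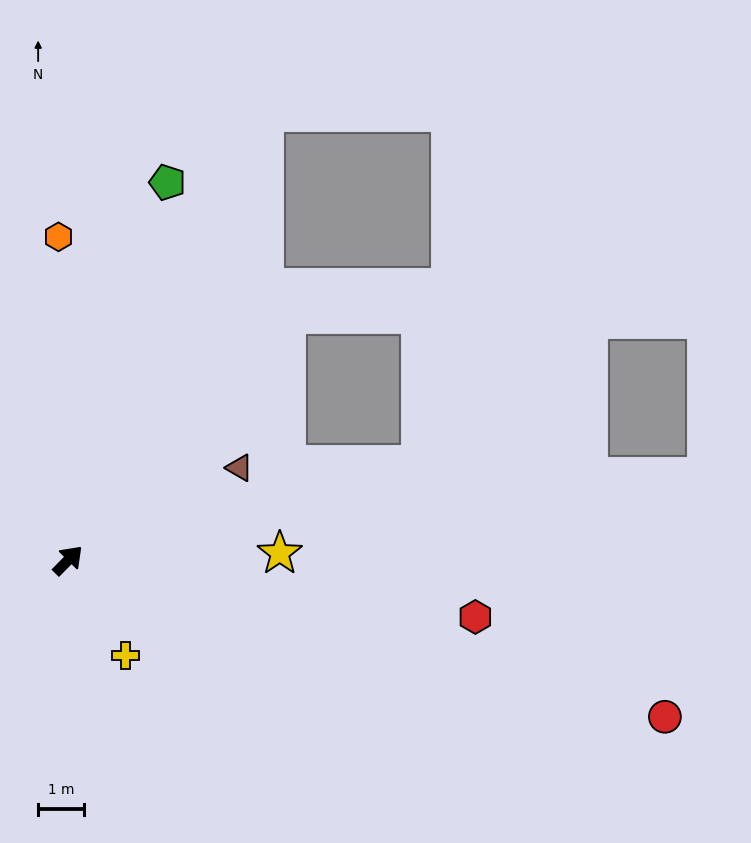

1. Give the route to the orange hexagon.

turn left 46°, forward 7.1 m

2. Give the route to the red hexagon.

turn right 53°, forward 9.1 m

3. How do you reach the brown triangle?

turn right 17°, forward 4.3 m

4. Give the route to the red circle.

turn right 60°, forward 13.6 m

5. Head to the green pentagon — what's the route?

turn left 30°, forward 8.6 m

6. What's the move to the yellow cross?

turn right 104°, forward 2.5 m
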